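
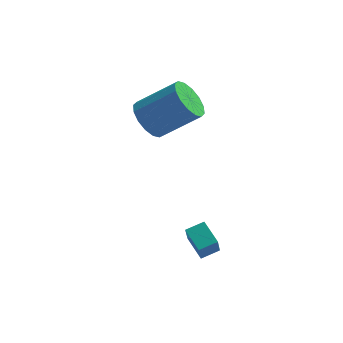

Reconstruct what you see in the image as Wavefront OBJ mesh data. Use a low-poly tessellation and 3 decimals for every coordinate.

v 0.841 -0.621 -1.663
v 0.822 -1.188 -0.617
v 1.526 -0.214 -1.431
v 1.507 -0.782 -0.385
v 1.473 -1.438 -2.095
v 1.454 -2.006 -1.049
v 2.158 -1.032 -1.863
v 2.139 -1.599 -0.817
v -1.319 3.406 2.167
v -0.707 3.322 1.393
v 0.951 3.55 2.679
v 0.339 3.634 3.453
v -0.805 3.823 1.431
v 0.852 4.051 2.717
v -1.041 4.213 1.666
v 0.617 4.441 2.952
v -1.351 4.387 2.035
v 0.306 4.615 3.321
v -1.652 4.297 2.439
v 0.005 4.525 3.725
v -1.865 3.969 2.771
v -0.207 4.197 4.057
v -1.931 3.49 2.941
v -0.273 3.718 4.227
v -1.832 2.989 2.903
v -0.175 3.217 4.189
v -1.597 2.599 2.668
v 0.061 2.827 3.954
v -1.286 2.425 2.299
v 0.371 2.653 3.585
v -0.985 2.515 1.895
v 0.672 2.743 3.181
v -0.773 2.843 1.563
v 0.885 3.071 2.849
f 2 4 1
f 5 2 1
f 1 4 3
f 3 5 1
f 2 8 4
f 6 2 5
f 6 8 2
f 4 8 3
f 7 5 3
f 3 8 7
f 7 6 5
f 8 6 7
f 10 9 13
f 10 13 11
f 11 13 14
f 11 14 12
f 13 9 15
f 13 15 14
f 14 15 16
f 14 16 12
f 15 9 17
f 15 17 16
f 16 17 18
f 16 18 12
f 17 9 19
f 17 19 18
f 18 19 20
f 18 20 12
f 19 9 21
f 19 21 20
f 20 21 22
f 20 22 12
f 21 9 23
f 21 23 22
f 22 23 24
f 22 24 12
f 23 9 25
f 23 25 24
f 24 25 26
f 24 26 12
f 25 9 27
f 25 27 26
f 26 27 28
f 26 28 12
f 27 9 29
f 27 29 28
f 28 29 30
f 28 30 12
f 29 9 31
f 29 31 30
f 30 31 32
f 30 32 12
f 31 9 33
f 31 33 32
f 32 33 34
f 32 34 12
f 33 9 10
f 33 10 34
f 34 10 11
f 34 11 12



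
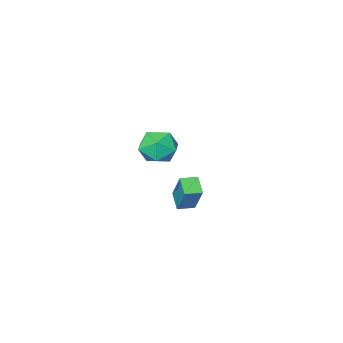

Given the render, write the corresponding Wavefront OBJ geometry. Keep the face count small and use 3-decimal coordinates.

v -2.205 1.336 -1.421
v -2.074 2.135 0.062
v -1.916 2.15 -1.885
v -1.786 2.949 -0.401
v -1.414 1.091 -1.359
v -1.284 1.89 0.125
v -1.126 1.905 -1.822
v -0.995 2.704 -0.339
v -4.778 -3.623 -1.775
v -4.071 -3.241 -2.533
v -3.409 -4.239 -0.807
v -2.702 -3.857 -1.565
v -3.273 -3.151 -0.937
v -4.119 -2.77 -1.535
v -3.361 -4.71 -1.805
v -4.207 -4.329 -2.403
v -3.195 -3.913 -2.551
v -3.141 -2.95 -2.015
v -4.339 -4.53 -1.325
v -4.285 -3.567 -0.789
f 2 4 1
f 5 2 1
f 1 4 3
f 3 5 1
f 2 8 4
f 6 2 5
f 6 8 2
f 4 8 3
f 7 5 3
f 3 8 7
f 7 6 5
f 8 6 7
f 9 20 14
f 9 14 10
f 9 10 16
f 9 16 19
f 9 19 20
f 10 14 18
f 14 20 13
f 20 19 11
f 19 16 15
f 16 10 17
f 12 18 13
f 12 13 11
f 12 11 15
f 12 15 17
f 12 17 18
f 13 18 14
f 11 13 20
f 15 11 19
f 17 15 16
f 18 17 10



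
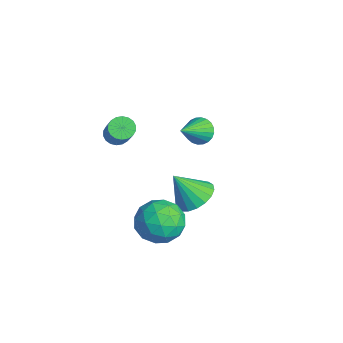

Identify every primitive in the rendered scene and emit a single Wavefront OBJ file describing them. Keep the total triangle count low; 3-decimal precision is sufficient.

v -3.506 4.384 -2.359
v -3.102 4.164 -2.977
v -2.554 3.156 -1.301
v -2.931 4.388 -2.872
v -2.848 4.61 -2.688
v -2.865 4.799 -2.455
v -2.979 4.924 -2.207
v -3.174 4.967 -1.982
v -3.419 4.921 -1.815
v -3.678 4.793 -1.73
v -3.91 4.603 -1.742
v -4.081 4.38 -1.847
v -4.164 4.157 -2.03
v -4.148 3.968 -2.264
v -4.033 3.843 -2.512
v -3.838 3.8 -2.737
v -3.593 3.846 -2.904
v -3.335 3.974 -2.988
v -3.466 0.401 -1.56
v -3.077 0.794 -1.881
v -1.684 0.673 -0.341
v -2.074 0.279 -0.02
v -3.234 0.973 -1.725
v -1.841 0.852 -0.185
v -3.436 1.04 -1.537
v -2.044 0.918 0.003
v -3.645 0.979 -1.353
v -2.252 0.858 0.187
v -3.819 0.804 -1.21
v -2.426 0.683 0.33
v -3.922 0.549 -1.136
v -2.529 0.428 0.404
v -3.936 0.265 -1.146
v -2.543 0.144 0.394
v -3.856 0.007 -1.239
v -2.463 -0.114 0.301
v -3.699 -0.172 -1.395
v -2.306 -0.293 0.145
v -3.496 -0.238 -1.583
v -2.104 -0.36 -0.043
v -3.288 -0.178 -1.767
v -1.895 -0.299 -0.227
v -3.114 -0.003 -1.91
v -1.721 -0.124 -0.37
v -3.011 0.252 -1.984
v -1.618 0.131 -0.444
v -2.997 0.536 -1.974
v -1.604 0.415 -0.434
v 2.183 1.496 -4.067
v 3.192 1.269 -3.42
v 1.168 0.251 -2.92
v 2.177 0.024 -2.273
v 1.643 1.119 -2.206
v 2.27 1.888 -2.915
v 2.09 -0.368 -3.425
v 2.717 0.401 -4.134
v 3.134 0.117 -3.023
v 2.858 1.036 -2.27
v 1.502 0.484 -4.07
v 1.226 1.403 -3.317
v 2.777 1.492 -3.844
v 1.583 0.028 -2.496
v 1.269 0.671 -2.457
v 1.862 0.538 -2.077
v 2.235 1.856 -3.547
v 2.828 1.722 -3.167
v 1.917 1.634 -2.454
v 1.532 -0.202 -3.173
v 2.125 -0.336 -2.793
v 2.498 0.982 -4.263
v 3.091 0.849 -3.883
v 2.443 -0.114 -3.886
v 3.336 0.681 -3.231
v 2.739 -0.05 -2.557
v 2.688 -0.281 -3.234
v 3.057 0.171 -3.65
v 3.173 1.222 -2.788
v 2.577 0.49 -2.114
v 2.263 1.133 -2.075
v 2.631 1.585 -2.491
v 3.14 0.544 -2.555
v 1.783 1.03 -4.226
v 1.187 0.298 -3.552
v 1.729 -0.065 -3.849
v 2.097 0.387 -4.265
v 1.621 1.57 -3.783
v 1.024 0.839 -3.109
v 1.303 1.349 -2.69
v 1.672 1.801 -3.106
v 1.22 0.976 -3.785
v 0.82 2.795 -3.128
v 1.551 3.335 -2.623
v 0.5 1.885 -1.692
v 1.168 3.586 -2.55
v 0.717 3.679 -2.591
v 0.286 3.598 -2.739
v -0.039 3.357 -2.964
v -0.194 3.005 -3.221
v -0.149 2.611 -3.46
v 0.089 2.254 -3.633
v 0.471 2.004 -3.707
v 0.923 1.91 -3.665
v 1.354 1.992 -3.518
v 1.679 2.232 -3.293
v 1.834 2.584 -3.036
v 1.788 2.978 -2.797
f 2 1 4
f 2 4 3
f 4 1 5
f 4 5 3
f 5 1 6
f 5 6 3
f 6 1 7
f 6 7 3
f 7 1 8
f 7 8 3
f 8 1 9
f 8 9 3
f 9 1 10
f 9 10 3
f 10 1 11
f 10 11 3
f 11 1 12
f 11 12 3
f 12 1 13
f 12 13 3
f 13 1 14
f 13 14 3
f 14 1 15
f 14 15 3
f 15 1 16
f 15 16 3
f 16 1 17
f 16 17 3
f 17 1 18
f 17 18 3
f 18 1 2
f 18 2 3
f 20 19 23
f 20 23 21
f 21 23 24
f 21 24 22
f 23 19 25
f 23 25 24
f 24 25 26
f 24 26 22
f 25 19 27
f 25 27 26
f 26 27 28
f 26 28 22
f 27 19 29
f 27 29 28
f 28 29 30
f 28 30 22
f 29 19 31
f 29 31 30
f 30 31 32
f 30 32 22
f 31 19 33
f 31 33 32
f 32 33 34
f 32 34 22
f 33 19 35
f 33 35 34
f 34 35 36
f 34 36 22
f 35 19 37
f 35 37 36
f 36 37 38
f 36 38 22
f 37 19 39
f 37 39 38
f 38 39 40
f 38 40 22
f 39 19 41
f 39 41 40
f 40 41 42
f 40 42 22
f 41 19 43
f 41 43 42
f 42 43 44
f 42 44 22
f 43 19 45
f 43 45 44
f 44 45 46
f 44 46 22
f 45 19 47
f 45 47 46
f 46 47 48
f 46 48 22
f 47 19 20
f 47 20 48
f 48 20 21
f 48 21 22
f 49 86 65
f 86 60 89
f 65 89 54
f 86 89 65
f 49 65 61
f 65 54 66
f 61 66 50
f 65 66 61
f 49 61 70
f 61 50 71
f 70 71 56
f 61 71 70
f 49 70 82
f 70 56 85
f 82 85 59
f 70 85 82
f 49 82 86
f 82 59 90
f 86 90 60
f 82 90 86
f 50 66 77
f 66 54 80
f 77 80 58
f 66 80 77
f 54 89 67
f 89 60 88
f 67 88 53
f 89 88 67
f 60 90 87
f 90 59 83
f 87 83 51
f 90 83 87
f 59 85 84
f 85 56 72
f 84 72 55
f 85 72 84
f 56 71 76
f 71 50 73
f 76 73 57
f 71 73 76
f 52 78 64
f 78 58 79
f 64 79 53
f 78 79 64
f 52 64 62
f 64 53 63
f 62 63 51
f 64 63 62
f 52 62 69
f 62 51 68
f 69 68 55
f 62 68 69
f 52 69 74
f 69 55 75
f 74 75 57
f 69 75 74
f 52 74 78
f 74 57 81
f 78 81 58
f 74 81 78
f 53 79 67
f 79 58 80
f 67 80 54
f 79 80 67
f 51 63 87
f 63 53 88
f 87 88 60
f 63 88 87
f 55 68 84
f 68 51 83
f 84 83 59
f 68 83 84
f 57 75 76
f 75 55 72
f 76 72 56
f 75 72 76
f 58 81 77
f 81 57 73
f 77 73 50
f 81 73 77
f 92 91 94
f 92 94 93
f 94 91 95
f 94 95 93
f 95 91 96
f 95 96 93
f 96 91 97
f 96 97 93
f 97 91 98
f 97 98 93
f 98 91 99
f 98 99 93
f 99 91 100
f 99 100 93
f 100 91 101
f 100 101 93
f 101 91 102
f 101 102 93
f 102 91 103
f 102 103 93
f 103 91 104
f 103 104 93
f 104 91 105
f 104 105 93
f 105 91 106
f 105 106 93
f 106 91 92
f 106 92 93



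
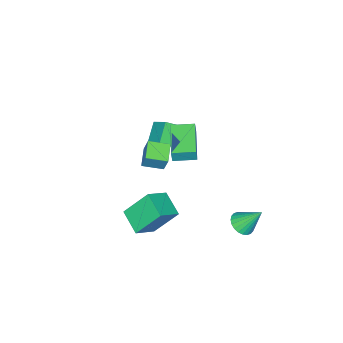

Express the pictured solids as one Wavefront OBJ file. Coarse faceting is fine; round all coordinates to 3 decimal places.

v -1.358 3.04 -3.028
v -0.918 2.631 -2.614
v -1.722 3.96 -1.732
v -0.737 2.832 -2.706
v -0.651 3.064 -2.846
v -0.673 3.293 -3.015
v -0.799 3.483 -3.185
v -1.01 3.606 -3.331
v -1.274 3.643 -3.432
v -1.551 3.588 -3.471
v -1.798 3.45 -3.442
v -1.979 3.249 -3.35
v -2.065 3.017 -3.21
v -2.043 2.788 -3.041
v -1.917 2.598 -2.871
v -1.706 2.475 -2.725
v -1.442 2.438 -2.624
v -1.165 2.493 -2.585
v 2.098 -0.449 3.779
v 2.277 -0.024 4.821
v 1.446 0.405 3.542
v 1.625 0.83 4.585
v 2.935 0.09 3.415
v 3.114 0.515 4.458
v 2.283 0.944 3.179
v 2.462 1.369 4.221
v -2.907 -1.183 0.827
v -2.758 -1.146 1.612
v -1.37 0.111 0.473
v -1.221 0.148 1.258
v -2.119 -2.148 0.722
v -1.97 -2.111 1.507
v -0.582 -0.854 0.368
v -0.433 -0.817 1.153
v -2.99 -3.497 -1.968
v -3.955 -3.885 -1.172
v -2.712 -2.465 -1.127
v -3.677 -2.853 -0.331
v -2.423 -4.007 -1.529
v -3.388 -4.395 -0.733
v -2.145 -2.975 -0.688
v -3.11 -3.363 0.108
v 1.344 0.317 0.037
v 2.502 0.12 0.742
v 1.87 1.54 -0.485
v 3.028 1.344 0.22
v 2.092 -0.644 -1.46
v 3.25 -0.84 -0.755
v 2.618 0.58 -1.982
v 3.776 0.383 -1.277
f 2 1 4
f 2 4 3
f 4 1 5
f 4 5 3
f 5 1 6
f 5 6 3
f 6 1 7
f 6 7 3
f 7 1 8
f 7 8 3
f 8 1 9
f 8 9 3
f 9 1 10
f 9 10 3
f 10 1 11
f 10 11 3
f 11 1 12
f 11 12 3
f 12 1 13
f 12 13 3
f 13 1 14
f 13 14 3
f 14 1 15
f 14 15 3
f 15 1 16
f 15 16 3
f 16 1 17
f 16 17 3
f 17 1 18
f 17 18 3
f 18 1 2
f 18 2 3
f 20 22 19
f 23 20 19
f 19 22 21
f 21 23 19
f 20 26 22
f 24 20 23
f 24 26 20
f 22 26 21
f 25 23 21
f 21 26 25
f 25 24 23
f 26 24 25
f 28 30 27
f 31 28 27
f 27 30 29
f 29 31 27
f 28 34 30
f 32 28 31
f 32 34 28
f 30 34 29
f 33 31 29
f 29 34 33
f 33 32 31
f 34 32 33
f 36 38 35
f 39 36 35
f 35 38 37
f 37 39 35
f 36 42 38
f 40 36 39
f 40 42 36
f 38 42 37
f 41 39 37
f 37 42 41
f 41 40 39
f 42 40 41
f 44 46 43
f 47 44 43
f 43 46 45
f 45 47 43
f 44 50 46
f 48 44 47
f 48 50 44
f 46 50 45
f 49 47 45
f 45 50 49
f 49 48 47
f 50 48 49



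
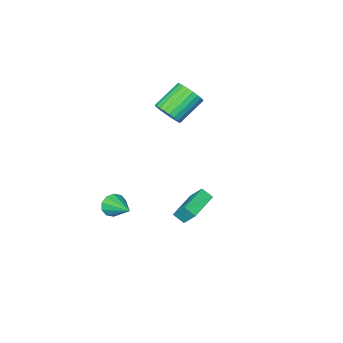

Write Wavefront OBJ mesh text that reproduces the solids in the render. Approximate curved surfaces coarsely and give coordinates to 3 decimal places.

v -2.289 -0.562 2.713
v -1.793 -0.151 3.438
v -3.495 -0.207 4.633
v -3.991 -0.618 3.907
v -1.929 0.154 3.259
v -3.631 0.098 4.454
v -2.119 0.35 2.998
v -3.821 0.293 4.192
v -2.336 0.407 2.692
v -4.037 0.351 3.887
v -2.545 0.316 2.39
v -4.246 0.26 3.585
v -2.715 0.092 2.137
v -4.417 0.036 3.332
v -2.82 -0.231 1.971
v -4.522 -0.288 3.166
v -2.845 -0.605 1.919
v -4.547 -0.662 3.114
v -2.785 -0.973 1.987
v -4.487 -1.029 3.182
v -2.649 -1.278 2.166
v -4.351 -1.334 3.361
v -2.459 -1.473 2.428
v -4.161 -1.53 3.622
v -2.243 -1.531 2.733
v -3.944 -1.587 3.928
v -2.034 -1.44 3.035
v -3.735 -1.496 4.23
v -1.863 -1.216 3.288
v -3.565 -1.272 4.483
v -1.758 -0.892 3.454
v -3.46 -0.949 4.649
v -1.733 -0.518 3.506
v -3.435 -0.575 4.701
v -1.801 3.41 -2.541
v -1.977 4.262 -1.457
v -0.005 4.182 -2.857
v -0.181 5.034 -1.773
v -1.459 2.826 -2.027
v -1.635 3.678 -0.943
v 0.337 3.598 -2.343
v 0.161 4.45 -1.259
v 1.235 -1.052 -4.133
v 1.535 -1.366 -3.426
v 1.385 0.812 -3.367
v 1.931 -1.27 -3.737
v 2.062 -1.091 -4.199
v 1.877 -0.896 -4.636
v 1.446 -0.761 -4.881
v 0.936 -0.737 -4.84
v 0.539 -0.833 -4.529
v 0.409 -1.013 -4.066
v 0.594 -1.207 -3.629
v 1.024 -1.342 -3.385
f 2 1 5
f 2 5 3
f 3 5 6
f 3 6 4
f 5 1 7
f 5 7 6
f 6 7 8
f 6 8 4
f 7 1 9
f 7 9 8
f 8 9 10
f 8 10 4
f 9 1 11
f 9 11 10
f 10 11 12
f 10 12 4
f 11 1 13
f 11 13 12
f 12 13 14
f 12 14 4
f 13 1 15
f 13 15 14
f 14 15 16
f 14 16 4
f 15 1 17
f 15 17 16
f 16 17 18
f 16 18 4
f 17 1 19
f 17 19 18
f 18 19 20
f 18 20 4
f 19 1 21
f 19 21 20
f 20 21 22
f 20 22 4
f 21 1 23
f 21 23 22
f 22 23 24
f 22 24 4
f 23 1 25
f 23 25 24
f 24 25 26
f 24 26 4
f 25 1 27
f 25 27 26
f 26 27 28
f 26 28 4
f 27 1 29
f 27 29 28
f 28 29 30
f 28 30 4
f 29 1 31
f 29 31 30
f 30 31 32
f 30 32 4
f 31 1 33
f 31 33 32
f 32 33 34
f 32 34 4
f 33 1 2
f 33 2 34
f 34 2 3
f 34 3 4
f 36 38 35
f 39 36 35
f 35 38 37
f 37 39 35
f 36 42 38
f 40 36 39
f 40 42 36
f 38 42 37
f 41 39 37
f 37 42 41
f 41 40 39
f 42 40 41
f 44 43 46
f 44 46 45
f 46 43 47
f 46 47 45
f 47 43 48
f 47 48 45
f 48 43 49
f 48 49 45
f 49 43 50
f 49 50 45
f 50 43 51
f 50 51 45
f 51 43 52
f 51 52 45
f 52 43 53
f 52 53 45
f 53 43 54
f 53 54 45
f 54 43 44
f 54 44 45



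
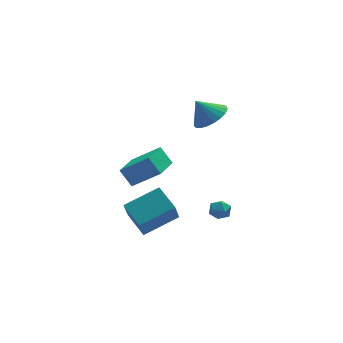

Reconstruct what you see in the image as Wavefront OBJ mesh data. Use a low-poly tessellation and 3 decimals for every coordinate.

v 0.703 -1.249 3.087
v 1.489 -1.561 3.692
v 0.017 -0.871 4.173
v 1.594 -1.149 3.614
v 1.544 -0.753 3.446
v 1.349 -0.444 3.215
v 1.043 -0.274 2.962
v 0.677 -0.272 2.731
v 0.316 -0.439 2.561
v 0.022 -0.747 2.482
v -0.154 -1.141 2.507
v -0.182 -1.553 2.633
v -0.057 -1.914 2.837
v 0.2 -2.159 3.085
v 0.543 -2.247 3.332
v 0.914 -2.162 3.537
v 1.249 -1.92 3.664
v 0.27 -3.294 -2.46
v 0.83 -3.605 -2.493
v -0.13 -4.075 -1.907
v 0.43 -4.386 -1.94
v 0.38 -3.85 -1.591
v 0.628 -3.367 -1.933
v 0.072 -4.313 -2.467
v 0.32 -3.83 -2.809
v 0.708 -4.234 -2.497
v 0.898 -3.948 -1.956
v -0.198 -3.732 -2.444
v -0.008 -3.446 -1.903
v -3.721 -3.209 -2.899
v -1.737 -2.956 -2.167
v -4.125 -1.796 -2.293
v -2.141 -1.543 -1.562
v -3.279 -2.457 -4.358
v -1.295 -2.204 -3.627
v -3.683 -1.044 -3.753
v -1.699 -0.791 -3.021
v -2.076 -1.603 -0.453
v -2.526 -0.984 0.433
v -3.427 -0.943 -1.598
v -3.877 -0.325 -0.712
v -0.983 -0.155 -0.908
v -1.433 0.463 -0.022
v -2.334 0.504 -2.053
v -2.784 1.123 -1.167
f 2 1 4
f 2 4 3
f 4 1 5
f 4 5 3
f 5 1 6
f 5 6 3
f 6 1 7
f 6 7 3
f 7 1 8
f 7 8 3
f 8 1 9
f 8 9 3
f 9 1 10
f 9 10 3
f 10 1 11
f 10 11 3
f 11 1 12
f 11 12 3
f 12 1 13
f 12 13 3
f 13 1 14
f 13 14 3
f 14 1 15
f 14 15 3
f 15 1 16
f 15 16 3
f 16 1 17
f 16 17 3
f 17 1 2
f 17 2 3
f 18 29 23
f 18 23 19
f 18 19 25
f 18 25 28
f 18 28 29
f 19 23 27
f 23 29 22
f 29 28 20
f 28 25 24
f 25 19 26
f 21 27 22
f 21 22 20
f 21 20 24
f 21 24 26
f 21 26 27
f 22 27 23
f 20 22 29
f 24 20 28
f 26 24 25
f 27 26 19
f 31 33 30
f 34 31 30
f 30 33 32
f 32 34 30
f 31 37 33
f 35 31 34
f 35 37 31
f 33 37 32
f 36 34 32
f 32 37 36
f 36 35 34
f 37 35 36
f 39 41 38
f 42 39 38
f 38 41 40
f 40 42 38
f 39 45 41
f 43 39 42
f 43 45 39
f 41 45 40
f 44 42 40
f 40 45 44
f 44 43 42
f 45 43 44



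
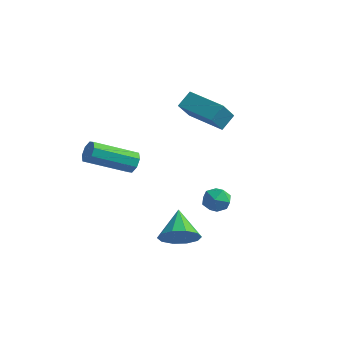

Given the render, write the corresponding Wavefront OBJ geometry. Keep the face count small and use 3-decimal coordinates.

v 1.761 -3.493 -0.645
v 2.555 -3.323 -0.172
v 0.999 -2.467 0.265
v 2.528 -2.95 -0.616
v 2.208 -2.784 -1.071
v 1.717 -2.889 -1.364
v 1.243 -3.225 -1.382
v 0.967 -3.663 -1.119
v 0.995 -4.037 -0.674
v 1.315 -4.203 -0.219
v 1.806 -4.098 0.074
v 2.28 -3.762 0.092
v -1.192 -2.687 2.552
v -0.777 -2.795 2.957
v -2.073 -4.261 3.894
v -2.488 -4.153 3.488
v -1.059 -2.465 3.082
v -2.355 -3.932 4.019
v -1.419 -2.266 2.897
v -2.715 -3.732 3.833
v -1.646 -2.312 2.509
v -2.942 -3.779 3.446
v -1.607 -2.579 2.146
v -2.903 -4.045 3.083
v -1.325 -2.908 2.021
v -2.621 -4.375 2.958
v -0.965 -3.108 2.207
v -2.261 -4.574 3.143
v -0.738 -3.061 2.594
v -2.034 -4.528 3.531
v -1.52 1.971 3.253
v -1.484 1.045 4.29
v -1.373 2.681 3.882
v -1.337 1.756 4.919
v 0.377 1.784 3.021
v 0.413 0.859 4.058
v 0.524 2.495 3.65
v 0.56 1.569 4.687
v 0.995 0.593 -0.692
v 1.58 0.678 -0.237
v 0.94 -0.578 -0.403
v 1.525 -0.493 0.052
v 0.869 -0.182 0.226
v 0.903 0.542 0.047
v 1.617 -0.442 -0.687
v 1.651 0.282 -0.866
v 1.965 0.038 -0.234
v 1.503 0.199 0.33
v 1.017 -0.099 -0.97
v 0.555 0.062 -0.406
f 2 1 4
f 2 4 3
f 4 1 5
f 4 5 3
f 5 1 6
f 5 6 3
f 6 1 7
f 6 7 3
f 7 1 8
f 7 8 3
f 8 1 9
f 8 9 3
f 9 1 10
f 9 10 3
f 10 1 11
f 10 11 3
f 11 1 12
f 11 12 3
f 12 1 2
f 12 2 3
f 14 13 17
f 14 17 15
f 15 17 18
f 15 18 16
f 17 13 19
f 17 19 18
f 18 19 20
f 18 20 16
f 19 13 21
f 19 21 20
f 20 21 22
f 20 22 16
f 21 13 23
f 21 23 22
f 22 23 24
f 22 24 16
f 23 13 25
f 23 25 24
f 24 25 26
f 24 26 16
f 25 13 27
f 25 27 26
f 26 27 28
f 26 28 16
f 27 13 29
f 27 29 28
f 28 29 30
f 28 30 16
f 29 13 14
f 29 14 30
f 30 14 15
f 30 15 16
f 32 34 31
f 35 32 31
f 31 34 33
f 33 35 31
f 32 38 34
f 36 32 35
f 36 38 32
f 34 38 33
f 37 35 33
f 33 38 37
f 37 36 35
f 38 36 37
f 39 50 44
f 39 44 40
f 39 40 46
f 39 46 49
f 39 49 50
f 40 44 48
f 44 50 43
f 50 49 41
f 49 46 45
f 46 40 47
f 42 48 43
f 42 43 41
f 42 41 45
f 42 45 47
f 42 47 48
f 43 48 44
f 41 43 50
f 45 41 49
f 47 45 46
f 48 47 40



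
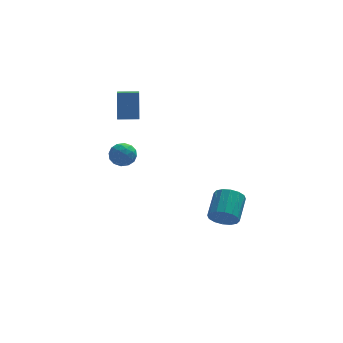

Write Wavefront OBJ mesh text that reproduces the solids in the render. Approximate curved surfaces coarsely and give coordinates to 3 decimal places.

v -2.363 2 2.833
v -2.269 2.775 4.675
v -2.262 2.86 2.467
v -2.168 3.635 4.308
v -1.052 1.845 2.832
v -0.958 2.62 4.673
v -0.951 2.705 2.465
v -0.857 3.48 4.307
v -2.891 -2.742 3.525
v -2.607 -2.26 2.855
v -2.593 -3.92 2.805
v -2.309 -3.438 2.135
v -1.857 -3.457 2.881
v -2.041 -2.729 3.327
v -3.159 -3.451 2.333
v -3.343 -2.723 2.779
v -2.772 -2.698 2.119
v -1.968 -2.702 2.457
v -3.232 -3.478 3.203
v -2.428 -3.482 3.541
v -2.775 -2.398 3.254
v -2.425 -3.782 2.406
v -2.159 -3.793 2.845
v -1.992 -3.51 2.451
v -2.443 -2.674 3.531
v -2.275 -2.39 3.137
v -1.835 -3.094 3.152
v -2.925 -3.79 2.523
v -2.757 -3.506 2.129
v -3.208 -2.67 3.209
v -3.041 -2.387 2.815
v -3.365 -3.086 2.508
v -2.705 -2.372 2.427
v -2.53 -3.064 2.003
v -3.03 -3.072 2.12
v -3.138 -2.644 2.382
v -2.232 -2.374 2.626
v -2.058 -3.066 2.202
v -1.792 -3.078 2.641
v -1.9 -2.65 2.903
v -2.33 -2.632 2.193
v -3.142 -3.114 3.458
v -2.968 -3.806 3.034
v -3.3 -3.53 2.757
v -3.408 -3.102 3.019
v -2.67 -3.116 3.657
v -2.495 -3.808 3.233
v -2.062 -3.536 3.278
v -2.17 -3.108 3.54
v -2.87 -3.548 3.467
v 3.619 -1.162 -4.459
v 4.439 -1.173 -5.014
v 5.081 0.412 -4.096
v 4.261 0.422 -3.541
v 4.105 -0.886 -5.276
v 4.747 0.699 -4.358
v 3.641 -0.673 -5.319
v 4.283 0.912 -4.402
v 3.171 -0.591 -5.132
v 3.813 0.993 -4.214
v 2.821 -0.662 -4.764
v 3.463 0.922 -3.847
v 2.685 -0.867 -4.315
v 3.327 0.717 -3.397
v 2.799 -1.152 -3.904
v 3.441 0.433 -2.986
v 3.133 -1.439 -3.642
v 3.775 0.146 -2.724
v 3.597 -1.652 -3.598
v 4.239 -0.067 -2.681
v 4.067 -1.733 -3.786
v 4.709 -0.149 -2.868
v 4.417 -1.662 -4.153
v 5.059 -0.078 -3.236
v 4.553 -1.457 -4.603
v 5.195 0.127 -3.685
f 2 4 1
f 5 2 1
f 1 4 3
f 3 5 1
f 2 8 4
f 6 2 5
f 6 8 2
f 4 8 3
f 7 5 3
f 3 8 7
f 7 6 5
f 8 6 7
f 9 46 25
f 46 20 49
f 25 49 14
f 46 49 25
f 9 25 21
f 25 14 26
f 21 26 10
f 25 26 21
f 9 21 30
f 21 10 31
f 30 31 16
f 21 31 30
f 9 30 42
f 30 16 45
f 42 45 19
f 30 45 42
f 9 42 46
f 42 19 50
f 46 50 20
f 42 50 46
f 10 26 37
f 26 14 40
f 37 40 18
f 26 40 37
f 14 49 27
f 49 20 48
f 27 48 13
f 49 48 27
f 20 50 47
f 50 19 43
f 47 43 11
f 50 43 47
f 19 45 44
f 45 16 32
f 44 32 15
f 45 32 44
f 16 31 36
f 31 10 33
f 36 33 17
f 31 33 36
f 12 38 24
f 38 18 39
f 24 39 13
f 38 39 24
f 12 24 22
f 24 13 23
f 22 23 11
f 24 23 22
f 12 22 29
f 22 11 28
f 29 28 15
f 22 28 29
f 12 29 34
f 29 15 35
f 34 35 17
f 29 35 34
f 12 34 38
f 34 17 41
f 38 41 18
f 34 41 38
f 13 39 27
f 39 18 40
f 27 40 14
f 39 40 27
f 11 23 47
f 23 13 48
f 47 48 20
f 23 48 47
f 15 28 44
f 28 11 43
f 44 43 19
f 28 43 44
f 17 35 36
f 35 15 32
f 36 32 16
f 35 32 36
f 18 41 37
f 41 17 33
f 37 33 10
f 41 33 37
f 52 51 55
f 52 55 53
f 53 55 56
f 53 56 54
f 55 51 57
f 55 57 56
f 56 57 58
f 56 58 54
f 57 51 59
f 57 59 58
f 58 59 60
f 58 60 54
f 59 51 61
f 59 61 60
f 60 61 62
f 60 62 54
f 61 51 63
f 61 63 62
f 62 63 64
f 62 64 54
f 63 51 65
f 63 65 64
f 64 65 66
f 64 66 54
f 65 51 67
f 65 67 66
f 66 67 68
f 66 68 54
f 67 51 69
f 67 69 68
f 68 69 70
f 68 70 54
f 69 51 71
f 69 71 70
f 70 71 72
f 70 72 54
f 71 51 73
f 71 73 72
f 72 73 74
f 72 74 54
f 73 51 75
f 73 75 74
f 74 75 76
f 74 76 54
f 75 51 52
f 75 52 76
f 76 52 53
f 76 53 54



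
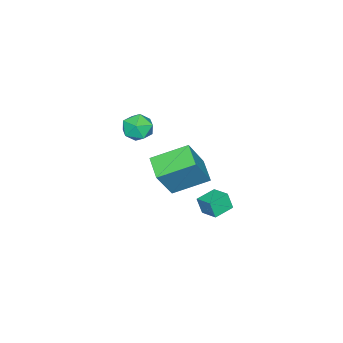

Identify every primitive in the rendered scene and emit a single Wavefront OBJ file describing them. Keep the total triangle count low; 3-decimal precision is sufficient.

v -4.301 -1.983 -2.217
v -4.277 -2.232 -1.447
v -3.994 -1.185 -1.968
v -3.971 -1.434 -1.198
v -3.409 -2.286 -2.342
v -3.386 -2.535 -1.572
v -3.103 -1.488 -2.093
v -3.079 -1.737 -1.323
v -2.063 -3.211 0.594
v -2.972 -1.991 1.259
v -1.341 -2.462 0.207
v -2.25 -1.242 0.872
v -1.11 -3.338 2.128
v -2.019 -2.118 2.793
v -0.388 -2.589 1.741
v -1.297 -1.369 2.406
v -1.916 -3.804 3.764
v -1.556 -3.478 3.225
v -0.964 -4.442 4.015
v -0.604 -4.116 3.476
v -0.785 -3.741 4.07
v -1.374 -3.347 3.915
v -1.146 -4.573 3.325
v -1.735 -4.179 3.17
v -1.08 -3.953 2.954
v -0.857 -3.439 3.414
v -1.663 -4.481 3.826
v -1.44 -3.967 4.286
f 2 4 1
f 5 2 1
f 1 4 3
f 3 5 1
f 2 8 4
f 6 2 5
f 6 8 2
f 4 8 3
f 7 5 3
f 3 8 7
f 7 6 5
f 8 6 7
f 10 12 9
f 13 10 9
f 9 12 11
f 11 13 9
f 10 16 12
f 14 10 13
f 14 16 10
f 12 16 11
f 15 13 11
f 11 16 15
f 15 14 13
f 16 14 15
f 17 28 22
f 17 22 18
f 17 18 24
f 17 24 27
f 17 27 28
f 18 22 26
f 22 28 21
f 28 27 19
f 27 24 23
f 24 18 25
f 20 26 21
f 20 21 19
f 20 19 23
f 20 23 25
f 20 25 26
f 21 26 22
f 19 21 28
f 23 19 27
f 25 23 24
f 26 25 18



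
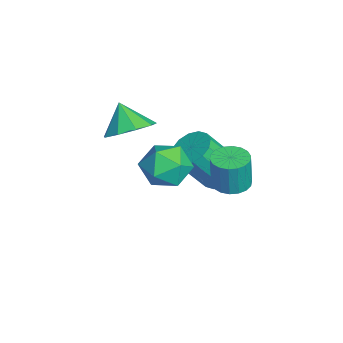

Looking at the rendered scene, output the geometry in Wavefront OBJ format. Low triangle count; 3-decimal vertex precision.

v -1.183 0.294 -2.384
v -0.688 0.948 -2.015
v -0.382 -0.259 -0.286
v -0.877 -0.914 -0.656
v -1.124 1.035 -1.877
v -0.818 -0.172 -0.149
v -1.576 0.923 -1.875
v -1.271 -0.284 -0.147
v -1.923 0.642 -2.009
v -1.617 -0.565 -0.281
v -2.072 0.268 -2.244
v -1.766 -0.939 -0.516
v -1.982 -0.099 -2.517
v -1.676 -1.306 -0.789
v -1.678 -0.361 -2.754
v -1.372 -1.568 -1.025
v -1.242 -0.448 -2.891
v -0.936 -1.655 -1.163
v -0.789 -0.336 -2.893
v -0.484 -1.543 -1.165
v -0.443 -0.055 -2.759
v -0.137 -1.262 -1.031
v -0.294 0.319 -2.524
v 0.012 -0.888 -0.796
v -0.384 0.686 -2.251
v -0.078 -0.521 -0.523
v -0.131 -3.194 1.008
v 0.668 -2.973 1.636
v -0.849 -3.566 2.052
v 0.255 -2.399 1.557
v -0.339 -2.197 1.221
v -0.835 -2.461 0.786
v -1.003 -3.068 0.454
v -0.762 -3.734 0.382
v -0.227 -4.147 0.603
v 0.353 -4.114 1.013
v 0.707 -3.65 1.421
v 3.223 0.285 0.618
v 3.801 -0.14 0.552
v 3.914 -0.211 1.996
v 3.337 0.215 2.062
v 3.929 0.154 0.556
v 4.042 0.083 2
v 3.917 0.474 0.573
v 4.03 0.403 2.017
v 3.768 0.756 0.598
v 3.881 0.685 2.042
v 3.511 0.945 0.628
v 3.624 0.875 2.072
v 3.197 1.004 0.655
v 3.31 0.933 2.099
v 2.888 0.92 0.676
v 3.002 0.849 2.119
v 2.646 0.711 0.684
v 2.759 0.64 2.128
v 2.518 0.417 0.68
v 2.631 0.346 2.124
v 2.53 0.097 0.663
v 2.643 0.026 2.107
v 2.679 -0.185 0.638
v 2.792 -0.256 2.082
v 2.936 -0.375 0.608
v 3.049 -0.445 2.052
v 3.25 -0.433 0.581
v 3.363 -0.504 2.025
v 3.558 -0.349 0.561
v 3.672 -0.42 2.004
v 2.168 -1.565 1.374
v 2.712 -1.488 2.258
v 3.368 -2.552 0.722
v 3.912 -2.475 1.606
v 3.016 -3.005 1.59
v 2.274 -2.395 1.993
v 3.806 -1.645 0.987
v 3.064 -1.035 1.39
v 3.724 -1.538 2.019
v 3.236 -2.378 2.392
v 2.844 -1.662 0.588
v 2.356 -2.502 0.961
f 2 1 5
f 2 5 3
f 3 5 6
f 3 6 4
f 5 1 7
f 5 7 6
f 6 7 8
f 6 8 4
f 7 1 9
f 7 9 8
f 8 9 10
f 8 10 4
f 9 1 11
f 9 11 10
f 10 11 12
f 10 12 4
f 11 1 13
f 11 13 12
f 12 13 14
f 12 14 4
f 13 1 15
f 13 15 14
f 14 15 16
f 14 16 4
f 15 1 17
f 15 17 16
f 16 17 18
f 16 18 4
f 17 1 19
f 17 19 18
f 18 19 20
f 18 20 4
f 19 1 21
f 19 21 20
f 20 21 22
f 20 22 4
f 21 1 23
f 21 23 22
f 22 23 24
f 22 24 4
f 23 1 25
f 23 25 24
f 24 25 26
f 24 26 4
f 25 1 2
f 25 2 26
f 26 2 3
f 26 3 4
f 28 27 30
f 28 30 29
f 30 27 31
f 30 31 29
f 31 27 32
f 31 32 29
f 32 27 33
f 32 33 29
f 33 27 34
f 33 34 29
f 34 27 35
f 34 35 29
f 35 27 36
f 35 36 29
f 36 27 37
f 36 37 29
f 37 27 28
f 37 28 29
f 39 38 42
f 39 42 40
f 40 42 43
f 40 43 41
f 42 38 44
f 42 44 43
f 43 44 45
f 43 45 41
f 44 38 46
f 44 46 45
f 45 46 47
f 45 47 41
f 46 38 48
f 46 48 47
f 47 48 49
f 47 49 41
f 48 38 50
f 48 50 49
f 49 50 51
f 49 51 41
f 50 38 52
f 50 52 51
f 51 52 53
f 51 53 41
f 52 38 54
f 52 54 53
f 53 54 55
f 53 55 41
f 54 38 56
f 54 56 55
f 55 56 57
f 55 57 41
f 56 38 58
f 56 58 57
f 57 58 59
f 57 59 41
f 58 38 60
f 58 60 59
f 59 60 61
f 59 61 41
f 60 38 62
f 60 62 61
f 61 62 63
f 61 63 41
f 62 38 64
f 62 64 63
f 63 64 65
f 63 65 41
f 64 38 66
f 64 66 65
f 65 66 67
f 65 67 41
f 66 38 39
f 66 39 67
f 67 39 40
f 67 40 41
f 68 79 73
f 68 73 69
f 68 69 75
f 68 75 78
f 68 78 79
f 69 73 77
f 73 79 72
f 79 78 70
f 78 75 74
f 75 69 76
f 71 77 72
f 71 72 70
f 71 70 74
f 71 74 76
f 71 76 77
f 72 77 73
f 70 72 79
f 74 70 78
f 76 74 75
f 77 76 69



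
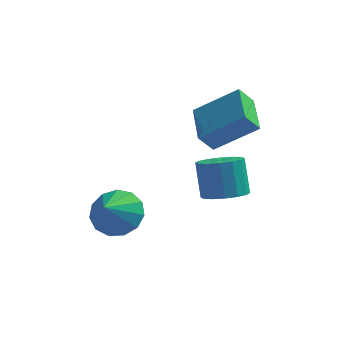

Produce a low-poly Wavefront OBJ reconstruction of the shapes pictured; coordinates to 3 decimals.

v 0.566 -0.57 -1.142
v 1.086 -1.112 -0.79
v 0.774 -0.553 0.534
v 0.254 -0.01 0.182
v 1.328 -0.768 -0.878
v 1.015 -0.209 0.445
v 1.365 -0.371 -1.037
v 1.053 0.188 0.286
v 1.189 -0.027 -1.224
v 0.877 0.532 0.099
v 0.845 0.172 -1.389
v 0.533 0.731 -0.066
v 0.427 0.172 -1.488
v 0.115 0.731 -0.165
v 0.046 -0.027 -1.494
v -0.266 0.532 -0.17
v -0.195 -0.371 -1.405
v -0.508 0.188 -0.082
v -0.233 -0.768 -1.246
v -0.545 -0.209 0.077
v -0.057 -1.112 -1.059
v -0.369 -0.553 0.264
v 0.287 -1.311 -0.894
v -0.025 -0.752 0.429
v 0.705 -1.311 -0.795
v 0.393 -0.752 0.528
v -0.842 1.562 0.167
v 0.742 1.801 1.314
v -1.375 3.157 0.571
v 0.209 3.397 1.717
v -0.369 1.903 -0.557
v 1.215 2.143 0.589
v -0.902 3.499 -0.154
v 0.682 3.738 0.993
v -3.465 0.4 -3.326
v -2.607 -0.054 -3.638
v -3.655 -0.6 -2.394
v -2.455 0.309 -3.219
v -2.624 0.7 -2.833
v -3.06 0.996 -2.604
v -3.625 1.103 -2.605
v -4.139 0.986 -2.834
v -4.439 0.684 -3.219
v -4.43 0.291 -3.639
v -4.115 -0.067 -3.959
v -3.593 -0.277 -4.078
v -3.031 -0.272 -3.959
f 2 1 5
f 2 5 3
f 3 5 6
f 3 6 4
f 5 1 7
f 5 7 6
f 6 7 8
f 6 8 4
f 7 1 9
f 7 9 8
f 8 9 10
f 8 10 4
f 9 1 11
f 9 11 10
f 10 11 12
f 10 12 4
f 11 1 13
f 11 13 12
f 12 13 14
f 12 14 4
f 13 1 15
f 13 15 14
f 14 15 16
f 14 16 4
f 15 1 17
f 15 17 16
f 16 17 18
f 16 18 4
f 17 1 19
f 17 19 18
f 18 19 20
f 18 20 4
f 19 1 21
f 19 21 20
f 20 21 22
f 20 22 4
f 21 1 23
f 21 23 22
f 22 23 24
f 22 24 4
f 23 1 25
f 23 25 24
f 24 25 26
f 24 26 4
f 25 1 2
f 25 2 26
f 26 2 3
f 26 3 4
f 28 30 27
f 31 28 27
f 27 30 29
f 29 31 27
f 28 34 30
f 32 28 31
f 32 34 28
f 30 34 29
f 33 31 29
f 29 34 33
f 33 32 31
f 34 32 33
f 36 35 38
f 36 38 37
f 38 35 39
f 38 39 37
f 39 35 40
f 39 40 37
f 40 35 41
f 40 41 37
f 41 35 42
f 41 42 37
f 42 35 43
f 42 43 37
f 43 35 44
f 43 44 37
f 44 35 45
f 44 45 37
f 45 35 46
f 45 46 37
f 46 35 47
f 46 47 37
f 47 35 36
f 47 36 37



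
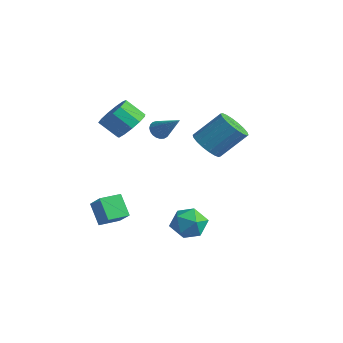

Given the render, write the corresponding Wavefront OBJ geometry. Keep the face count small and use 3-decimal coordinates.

v 2.108 0.286 -1.653
v 3.056 0.151 -1.629
v 1.904 -1.211 -1.991
v 2.852 -1.346 -1.967
v 2.375 -1.157 -1.159
v 2.501 -0.232 -0.95
v 2.459 -0.828 -2.67
v 2.585 0.097 -2.461
v 3.272 -0.537 -2.257
v 3.22 -0.74 -1.324
v 1.74 -0.32 -2.296
v 1.688 -0.523 -1.363
v -3.197 -1.722 -2.64
v -2.271 -1.878 -1.785
v -2.983 -0.623 -2.671
v -2.056 -0.779 -1.817
v -2.324 -1.921 -3.623
v -1.397 -2.077 -2.769
v -2.109 -0.822 -3.655
v -1.183 -0.978 -2.8
v 0.718 2.105 1.555
v 1.555 1.837 1.359
v 2.219 2.967 2.65
v 1.382 3.235 2.845
v 1.501 2.148 1.113
v 2.165 3.279 2.404
v 1.293 2.451 0.955
v 1.957 3.582 2.246
v 0.97 2.686 0.916
v 1.634 3.817 2.206
v 0.598 2.805 1.003
v 1.262 3.936 2.293
v 0.249 2.786 1.199
v 0.913 3.917 2.49
v -0.006 2.631 1.466
v 0.658 3.762 2.756
v -0.119 2.373 1.75
v 0.545 3.503 3.041
v -0.065 2.061 1.996
v 0.599 3.192 3.287
v 0.143 1.758 2.154
v 0.807 2.889 3.445
v 0.466 1.523 2.194
v 1.13 2.654 3.484
v 0.838 1.404 2.107
v 1.502 2.535 3.397
v 1.187 1.423 1.91
v 1.851 2.554 3.201
v 1.442 1.578 1.644
v 2.106 2.709 2.934
v -3.026 2.432 0.979
v -2.676 2.186 0.601
v -1.694 2.568 2.121
v -2.654 2.416 0.547
v -2.695 2.648 0.568
v -2.794 2.843 0.659
v -2.933 2.967 0.806
v -3.088 2.998 0.983
v -3.232 2.932 1.159
v -3.34 2.779 1.304
v -3.394 2.566 1.392
v -3.385 2.329 1.409
v -3.313 2.111 1.352
v -3.192 1.948 1.23
v -3.042 1.869 1.064
v -2.889 1.887 0.884
v -2.76 1.999 0.72
v -1.923 -0.192 2.593
v -1.229 -0.726 2.907
v -2.004 -1.242 3.741
v -2.697 -0.708 3.427
v -1.216 -0.286 3.191
v -1.991 -0.802 4.025
v -1.428 0.184 3.285
v -2.203 -0.332 4.119
v -1.797 0.535 3.16
v -2.572 0.018 3.994
v -2.206 0.655 2.854
v -2.98 0.138 3.688
v -2.524 0.506 2.466
v -3.299 -0.011 3.3
v -2.652 0.135 2.118
v -3.427 -0.381 2.952
v -2.548 -0.339 1.921
v -3.323 -0.855 2.755
v -2.246 -0.766 1.937
v -3.02 -1.283 2.771
v -1.841 -1.012 2.161
v -2.615 -1.528 2.996
v -1.462 -0.996 2.523
v -2.236 -1.513 3.357
f 1 12 6
f 1 6 2
f 1 2 8
f 1 8 11
f 1 11 12
f 2 6 10
f 6 12 5
f 12 11 3
f 11 8 7
f 8 2 9
f 4 10 5
f 4 5 3
f 4 3 7
f 4 7 9
f 4 9 10
f 5 10 6
f 3 5 12
f 7 3 11
f 9 7 8
f 10 9 2
f 14 16 13
f 17 14 13
f 13 16 15
f 15 17 13
f 14 20 16
f 18 14 17
f 18 20 14
f 16 20 15
f 19 17 15
f 15 20 19
f 19 18 17
f 20 18 19
f 22 21 25
f 22 25 23
f 23 25 26
f 23 26 24
f 25 21 27
f 25 27 26
f 26 27 28
f 26 28 24
f 27 21 29
f 27 29 28
f 28 29 30
f 28 30 24
f 29 21 31
f 29 31 30
f 30 31 32
f 30 32 24
f 31 21 33
f 31 33 32
f 32 33 34
f 32 34 24
f 33 21 35
f 33 35 34
f 34 35 36
f 34 36 24
f 35 21 37
f 35 37 36
f 36 37 38
f 36 38 24
f 37 21 39
f 37 39 38
f 38 39 40
f 38 40 24
f 39 21 41
f 39 41 40
f 40 41 42
f 40 42 24
f 41 21 43
f 41 43 42
f 42 43 44
f 42 44 24
f 43 21 45
f 43 45 44
f 44 45 46
f 44 46 24
f 45 21 47
f 45 47 46
f 46 47 48
f 46 48 24
f 47 21 49
f 47 49 48
f 48 49 50
f 48 50 24
f 49 21 22
f 49 22 50
f 50 22 23
f 50 23 24
f 52 51 54
f 52 54 53
f 54 51 55
f 54 55 53
f 55 51 56
f 55 56 53
f 56 51 57
f 56 57 53
f 57 51 58
f 57 58 53
f 58 51 59
f 58 59 53
f 59 51 60
f 59 60 53
f 60 51 61
f 60 61 53
f 61 51 62
f 61 62 53
f 62 51 63
f 62 63 53
f 63 51 64
f 63 64 53
f 64 51 65
f 64 65 53
f 65 51 66
f 65 66 53
f 66 51 67
f 66 67 53
f 67 51 52
f 67 52 53
f 69 68 72
f 69 72 70
f 70 72 73
f 70 73 71
f 72 68 74
f 72 74 73
f 73 74 75
f 73 75 71
f 74 68 76
f 74 76 75
f 75 76 77
f 75 77 71
f 76 68 78
f 76 78 77
f 77 78 79
f 77 79 71
f 78 68 80
f 78 80 79
f 79 80 81
f 79 81 71
f 80 68 82
f 80 82 81
f 81 82 83
f 81 83 71
f 82 68 84
f 82 84 83
f 83 84 85
f 83 85 71
f 84 68 86
f 84 86 85
f 85 86 87
f 85 87 71
f 86 68 88
f 86 88 87
f 87 88 89
f 87 89 71
f 88 68 90
f 88 90 89
f 89 90 91
f 89 91 71
f 90 68 69
f 90 69 91
f 91 69 70
f 91 70 71



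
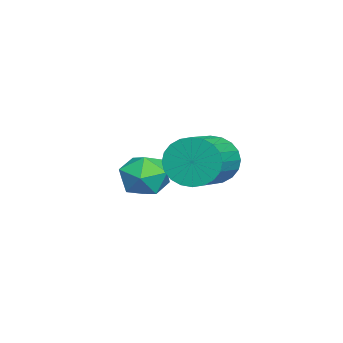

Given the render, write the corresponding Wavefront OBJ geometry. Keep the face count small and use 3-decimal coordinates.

v -0.118 1.705 2.766
v 0.252 2.174 1.866
v 2.007 1.805 2.394
v 1.638 1.335 3.294
v 0.241 2.501 2.131
v 1.996 2.132 2.659
v 0.175 2.708 2.493
v 1.931 2.338 3.021
v 0.065 2.761 2.896
v 1.821 2.392 3.424
v -0.072 2.654 3.28
v 1.683 2.284 3.807
v -0.217 2.402 3.585
v 1.538 2.033 4.113
v -0.347 2.044 3.765
v 1.409 1.675 4.293
v -0.442 1.634 3.794
v 1.314 1.265 4.322
v -0.487 1.235 3.666
v 1.268 0.866 4.194
v -0.476 0.908 3.401
v 1.279 0.539 3.929
v -0.411 0.702 3.039
v 1.345 0.332 3.567
v -0.301 0.648 2.636
v 1.455 0.279 3.164
v -0.163 0.756 2.253
v 1.592 0.386 2.78
v -0.018 1.007 1.947
v 1.737 0.638 2.475
v 0.111 1.365 1.767
v 1.867 0.996 2.295
v 0.206 1.775 1.738
v 1.962 1.406 2.266
v -3.266 -0.304 0.35
v -2.239 -0.612 0.131
v -3.461 -1.708 1.409
v -2.434 -2.016 1.19
v -2.621 -1.116 1.784
v -2.501 -0.249 1.129
v -3.199 -2.071 0.411
v -3.079 -1.204 -0.244
v -2.198 -1.704 0.169
v -1.841 -1.114 1.018
v -3.859 -1.206 0.522
v -3.502 -0.616 1.371
f 2 1 5
f 2 5 3
f 3 5 6
f 3 6 4
f 5 1 7
f 5 7 6
f 6 7 8
f 6 8 4
f 7 1 9
f 7 9 8
f 8 9 10
f 8 10 4
f 9 1 11
f 9 11 10
f 10 11 12
f 10 12 4
f 11 1 13
f 11 13 12
f 12 13 14
f 12 14 4
f 13 1 15
f 13 15 14
f 14 15 16
f 14 16 4
f 15 1 17
f 15 17 16
f 16 17 18
f 16 18 4
f 17 1 19
f 17 19 18
f 18 19 20
f 18 20 4
f 19 1 21
f 19 21 20
f 20 21 22
f 20 22 4
f 21 1 23
f 21 23 22
f 22 23 24
f 22 24 4
f 23 1 25
f 23 25 24
f 24 25 26
f 24 26 4
f 25 1 27
f 25 27 26
f 26 27 28
f 26 28 4
f 27 1 29
f 27 29 28
f 28 29 30
f 28 30 4
f 29 1 31
f 29 31 30
f 30 31 32
f 30 32 4
f 31 1 33
f 31 33 32
f 32 33 34
f 32 34 4
f 33 1 2
f 33 2 34
f 34 2 3
f 34 3 4
f 35 46 40
f 35 40 36
f 35 36 42
f 35 42 45
f 35 45 46
f 36 40 44
f 40 46 39
f 46 45 37
f 45 42 41
f 42 36 43
f 38 44 39
f 38 39 37
f 38 37 41
f 38 41 43
f 38 43 44
f 39 44 40
f 37 39 46
f 41 37 45
f 43 41 42
f 44 43 36



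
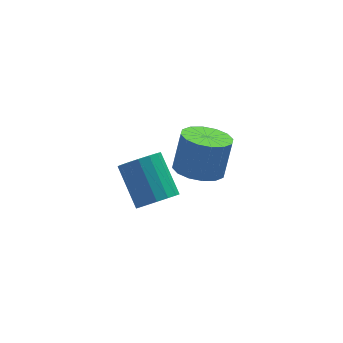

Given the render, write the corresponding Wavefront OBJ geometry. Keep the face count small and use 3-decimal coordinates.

v -0.61 -3.632 -0.012
v 0.04 -3.756 -0.167
v 0.341 -3.452 0.858
v -0.31 -3.328 1.012
v -0.011 -3.418 -0.252
v 0.29 -3.114 0.773
v -0.223 -3.137 -0.273
v 0.078 -2.834 0.752
v -0.538 -2.99 -0.224
v -0.238 -2.686 0.801
v -0.873 -3.014 -0.118
v -0.573 -2.71 0.906
v -1.138 -3.203 0.016
v -0.837 -2.9 1.04
v -1.261 -3.508 0.142
v -0.96 -3.204 1.167
v -1.21 -3.846 0.227
v -0.909 -3.542 1.252
v -0.998 -4.126 0.248
v -0.697 -3.823 1.273
v -0.682 -4.274 0.199
v -0.382 -3.97 1.224
v -0.347 -4.25 0.094
v -0.047 -3.946 1.118
v -0.083 -4.06 -0.04
v 0.218 -3.757 0.984
v -1.322 -2.263 -2.593
v -0.75 -2.067 -2.671
v -0.985 -1.022 -1.786
v -1.558 -1.217 -1.707
v -0.918 -1.918 -2.893
v -1.154 -0.872 -2.007
v -1.195 -1.86 -3.034
v -1.43 -0.815 -2.148
v -1.506 -1.911 -3.056
v -1.741 -0.866 -2.171
v -1.767 -2.056 -2.955
v -2.003 -1.011 -2.069
v -1.91 -2.256 -2.757
v -2.145 -1.211 -1.871
v -1.895 -2.458 -2.514
v -2.13 -1.413 -1.629
v -1.726 -2.608 -2.293
v -1.962 -1.562 -1.407
v -1.45 -2.665 -2.152
v -1.685 -1.62 -1.266
v -1.139 -2.614 -2.129
v -1.374 -1.569 -1.244
v -0.877 -2.469 -2.231
v -1.113 -1.424 -1.345
v -0.735 -2.269 -2.429
v -0.97 -1.224 -1.543
f 2 1 5
f 2 5 3
f 3 5 6
f 3 6 4
f 5 1 7
f 5 7 6
f 6 7 8
f 6 8 4
f 7 1 9
f 7 9 8
f 8 9 10
f 8 10 4
f 9 1 11
f 9 11 10
f 10 11 12
f 10 12 4
f 11 1 13
f 11 13 12
f 12 13 14
f 12 14 4
f 13 1 15
f 13 15 14
f 14 15 16
f 14 16 4
f 15 1 17
f 15 17 16
f 16 17 18
f 16 18 4
f 17 1 19
f 17 19 18
f 18 19 20
f 18 20 4
f 19 1 21
f 19 21 20
f 20 21 22
f 20 22 4
f 21 1 23
f 21 23 22
f 22 23 24
f 22 24 4
f 23 1 25
f 23 25 24
f 24 25 26
f 24 26 4
f 25 1 2
f 25 2 26
f 26 2 3
f 26 3 4
f 28 27 31
f 28 31 29
f 29 31 32
f 29 32 30
f 31 27 33
f 31 33 32
f 32 33 34
f 32 34 30
f 33 27 35
f 33 35 34
f 34 35 36
f 34 36 30
f 35 27 37
f 35 37 36
f 36 37 38
f 36 38 30
f 37 27 39
f 37 39 38
f 38 39 40
f 38 40 30
f 39 27 41
f 39 41 40
f 40 41 42
f 40 42 30
f 41 27 43
f 41 43 42
f 42 43 44
f 42 44 30
f 43 27 45
f 43 45 44
f 44 45 46
f 44 46 30
f 45 27 47
f 45 47 46
f 46 47 48
f 46 48 30
f 47 27 49
f 47 49 48
f 48 49 50
f 48 50 30
f 49 27 51
f 49 51 50
f 50 51 52
f 50 52 30
f 51 27 28
f 51 28 52
f 52 28 29
f 52 29 30



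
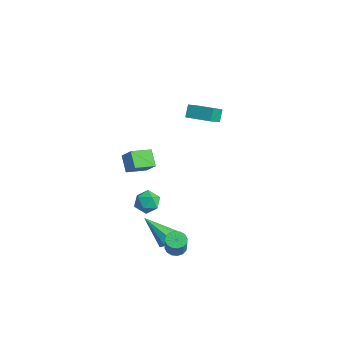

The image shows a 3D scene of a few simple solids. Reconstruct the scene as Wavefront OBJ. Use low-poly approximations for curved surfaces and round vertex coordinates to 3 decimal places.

v -0.167 0.581 2.935
v 0.34 -0.57 4.004
v -0.479 1.048 3.586
v 0.027 -0.103 4.655
v 1.153 1.283 3.065
v 1.659 0.132 4.134
v 0.84 1.75 3.716
v 1.347 0.599 4.785
v 2.145 -3.315 -4.2
v 2.543 -2.97 -3.694
v 0.895 -4.045 -2.72
v 2.126 -2.654 -3.89
v 1.72 -2.725 -4.267
v 1.563 -3.141 -4.605
v 1.747 -3.659 -4.706
v 2.164 -3.975 -4.51
v 2.57 -3.904 -4.132
v 2.727 -3.488 -3.794
v 0.414 -3.362 -0.906
v 1.046 -3.012 -1.317
v 0.474 -4.428 -1.723
v 1.106 -4.078 -2.134
v 1.214 -4.345 -1.355
v 1.177 -3.686 -0.85
v 0.343 -3.754 -2.19
v 0.306 -3.095 -1.685
v 1.002 -3.254 -2.11
v 1.54 -3.62 -1.594
v -0.02 -3.82 -1.446
v 0.518 -4.186 -0.93
v 3.179 -3.646 -3.945
v 3.695 -3.955 -4.133
v 3.957 -4.143 -3.102
v 3.441 -3.834 -2.915
v 3.79 -3.645 -4.1
v 4.051 -3.833 -3.069
v 3.721 -3.335 -4.026
v 3.983 -3.523 -2.995
v 3.507 -3.108 -3.93
v 3.769 -3.296 -2.9
v 3.205 -3.026 -3.839
v 3.467 -3.214 -2.808
v 2.896 -3.109 -3.776
v 3.158 -3.297 -2.745
v 2.663 -3.337 -3.758
v 2.925 -3.525 -2.727
v 2.569 -3.647 -3.791
v 2.83 -3.835 -2.76
v 2.637 -3.957 -3.865
v 2.899 -4.145 -2.834
v 2.851 -4.184 -3.96
v 3.113 -4.372 -2.93
v 3.153 -4.266 -4.052
v 3.415 -4.454 -3.021
v 3.462 -4.183 -4.115
v 3.724 -4.371 -3.084
v -3.121 -2.436 -0.824
v -2.399 -2.335 0.039
v -2.835 -1.144 -1.214
v -2.112 -1.043 -0.352
v -2.248 -2.837 -1.508
v -1.525 -2.736 -0.646
v -1.961 -1.545 -1.899
v -1.239 -1.444 -1.036
f 2 4 1
f 5 2 1
f 1 4 3
f 3 5 1
f 2 8 4
f 6 2 5
f 6 8 2
f 4 8 3
f 7 5 3
f 3 8 7
f 7 6 5
f 8 6 7
f 10 9 12
f 10 12 11
f 12 9 13
f 12 13 11
f 13 9 14
f 13 14 11
f 14 9 15
f 14 15 11
f 15 9 16
f 15 16 11
f 16 9 17
f 16 17 11
f 17 9 18
f 17 18 11
f 18 9 10
f 18 10 11
f 19 30 24
f 19 24 20
f 19 20 26
f 19 26 29
f 19 29 30
f 20 24 28
f 24 30 23
f 30 29 21
f 29 26 25
f 26 20 27
f 22 28 23
f 22 23 21
f 22 21 25
f 22 25 27
f 22 27 28
f 23 28 24
f 21 23 30
f 25 21 29
f 27 25 26
f 28 27 20
f 32 31 35
f 32 35 33
f 33 35 36
f 33 36 34
f 35 31 37
f 35 37 36
f 36 37 38
f 36 38 34
f 37 31 39
f 37 39 38
f 38 39 40
f 38 40 34
f 39 31 41
f 39 41 40
f 40 41 42
f 40 42 34
f 41 31 43
f 41 43 42
f 42 43 44
f 42 44 34
f 43 31 45
f 43 45 44
f 44 45 46
f 44 46 34
f 45 31 47
f 45 47 46
f 46 47 48
f 46 48 34
f 47 31 49
f 47 49 48
f 48 49 50
f 48 50 34
f 49 31 51
f 49 51 50
f 50 51 52
f 50 52 34
f 51 31 53
f 51 53 52
f 52 53 54
f 52 54 34
f 53 31 55
f 53 55 54
f 54 55 56
f 54 56 34
f 55 31 32
f 55 32 56
f 56 32 33
f 56 33 34
f 58 60 57
f 61 58 57
f 57 60 59
f 59 61 57
f 58 64 60
f 62 58 61
f 62 64 58
f 60 64 59
f 63 61 59
f 59 64 63
f 63 62 61
f 64 62 63



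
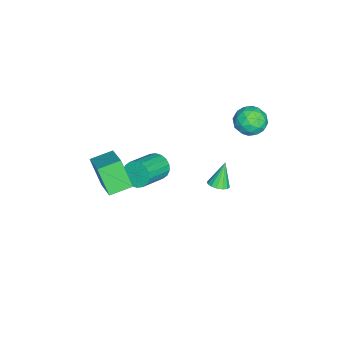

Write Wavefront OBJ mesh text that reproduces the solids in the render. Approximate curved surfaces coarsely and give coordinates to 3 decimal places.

v -3.991 -1.887 -3.724
v -3.567 -1.446 -4.223
v -1.965 -2.072 -3.416
v -2.389 -2.513 -2.916
v -3.619 -1.229 -3.952
v -2.017 -1.854 -3.145
v -3.745 -1.142 -3.635
v -2.142 -1.767 -2.828
v -3.919 -1.203 -3.336
v -2.317 -1.828 -2.529
v -4.108 -1.399 -3.114
v -2.506 -2.024 -2.306
v -4.273 -1.692 -3.012
v -2.671 -2.317 -2.205
v -4.383 -2.024 -3.051
v -2.781 -2.649 -2.244
v -4.415 -2.328 -3.224
v -2.813 -2.954 -2.417
v -4.363 -2.546 -3.495
v -2.761 -3.171 -2.688
v -4.238 -2.633 -3.812
v -2.635 -3.258 -3.005
v -4.063 -2.572 -4.111
v -2.461 -3.197 -3.304
v -3.874 -2.376 -4.334
v -2.272 -3.001 -3.526
v -3.709 -2.083 -4.435
v -2.107 -2.708 -3.628
v -3.599 -1.751 -4.396
v -1.997 -2.376 -3.589
v -3.53 3.485 2.511
v -3.15 3.741 1.731
v -3.79 2.159 1.949
v -3.41 2.415 1.169
v -2.9 2.31 1.908
v -2.739 3.129 2.256
v -4.201 2.771 1.424
v -4.04 3.59 1.772
v -3.564 3.299 1.06
v -2.76 3.015 1.359
v -4.18 2.885 2.321
v -3.376 2.601 2.62
v -3.317 3.729 2.17
v -3.623 2.171 1.51
v -3.323 2.109 1.944
v -3.099 2.259 1.486
v -3.076 3.37 2.479
v -2.852 3.52 2.021
v -2.705 2.679 2.125
v -4.088 2.38 1.659
v -3.864 2.53 1.201
v -3.841 3.641 2.194
v -3.617 3.791 1.736
v -4.235 3.221 1.555
v -3.337 3.62 1.318
v -3.49 2.841 0.987
v -3.955 3.05 1.137
v -3.861 3.532 1.341
v -2.864 3.453 1.493
v -3.017 2.674 1.163
v -2.717 2.612 1.597
v -2.623 3.093 1.802
v -3.108 3.193 1.099
v -3.923 3.226 2.517
v -4.076 2.447 2.187
v -4.317 2.807 1.878
v -4.223 3.288 2.083
v -3.45 3.059 2.693
v -3.603 2.28 2.362
v -3.079 2.368 2.339
v -2.985 2.85 2.543
v -3.832 2.707 2.581
v -2.802 1.581 -3.122
v -2.274 1.615 -2.882
v -3.398 1.779 -1.838
v -2.344 1.897 -2.958
v -2.536 2.095 -3.078
v -2.799 2.154 -3.209
v -3.063 2.06 -3.318
v -3.257 1.838 -3.373
v -3.329 1.547 -3.362
v -3.259 1.265 -3.286
v -3.067 1.067 -3.166
v -2.804 1.008 -3.035
v -2.54 1.102 -2.927
v -2.346 1.324 -2.871
v -0.2 -3.648 -1.763
v -0.672 -4.344 -0.308
v -0.901 -2.677 -1.526
v -1.372 -3.373 -0.071
v 1.192 -2.847 -0.929
v 0.721 -3.543 0.526
v 0.492 -1.876 -0.692
v 0.02 -2.572 0.763
f 2 1 5
f 2 5 3
f 3 5 6
f 3 6 4
f 5 1 7
f 5 7 6
f 6 7 8
f 6 8 4
f 7 1 9
f 7 9 8
f 8 9 10
f 8 10 4
f 9 1 11
f 9 11 10
f 10 11 12
f 10 12 4
f 11 1 13
f 11 13 12
f 12 13 14
f 12 14 4
f 13 1 15
f 13 15 14
f 14 15 16
f 14 16 4
f 15 1 17
f 15 17 16
f 16 17 18
f 16 18 4
f 17 1 19
f 17 19 18
f 18 19 20
f 18 20 4
f 19 1 21
f 19 21 20
f 20 21 22
f 20 22 4
f 21 1 23
f 21 23 22
f 22 23 24
f 22 24 4
f 23 1 25
f 23 25 24
f 24 25 26
f 24 26 4
f 25 1 27
f 25 27 26
f 26 27 28
f 26 28 4
f 27 1 29
f 27 29 28
f 28 29 30
f 28 30 4
f 29 1 2
f 29 2 30
f 30 2 3
f 30 3 4
f 31 68 47
f 68 42 71
f 47 71 36
f 68 71 47
f 31 47 43
f 47 36 48
f 43 48 32
f 47 48 43
f 31 43 52
f 43 32 53
f 52 53 38
f 43 53 52
f 31 52 64
f 52 38 67
f 64 67 41
f 52 67 64
f 31 64 68
f 64 41 72
f 68 72 42
f 64 72 68
f 32 48 59
f 48 36 62
f 59 62 40
f 48 62 59
f 36 71 49
f 71 42 70
f 49 70 35
f 71 70 49
f 42 72 69
f 72 41 65
f 69 65 33
f 72 65 69
f 41 67 66
f 67 38 54
f 66 54 37
f 67 54 66
f 38 53 58
f 53 32 55
f 58 55 39
f 53 55 58
f 34 60 46
f 60 40 61
f 46 61 35
f 60 61 46
f 34 46 44
f 46 35 45
f 44 45 33
f 46 45 44
f 34 44 51
f 44 33 50
f 51 50 37
f 44 50 51
f 34 51 56
f 51 37 57
f 56 57 39
f 51 57 56
f 34 56 60
f 56 39 63
f 60 63 40
f 56 63 60
f 35 61 49
f 61 40 62
f 49 62 36
f 61 62 49
f 33 45 69
f 45 35 70
f 69 70 42
f 45 70 69
f 37 50 66
f 50 33 65
f 66 65 41
f 50 65 66
f 39 57 58
f 57 37 54
f 58 54 38
f 57 54 58
f 40 63 59
f 63 39 55
f 59 55 32
f 63 55 59
f 74 73 76
f 74 76 75
f 76 73 77
f 76 77 75
f 77 73 78
f 77 78 75
f 78 73 79
f 78 79 75
f 79 73 80
f 79 80 75
f 80 73 81
f 80 81 75
f 81 73 82
f 81 82 75
f 82 73 83
f 82 83 75
f 83 73 84
f 83 84 75
f 84 73 85
f 84 85 75
f 85 73 86
f 85 86 75
f 86 73 74
f 86 74 75
f 88 90 87
f 91 88 87
f 87 90 89
f 89 91 87
f 88 94 90
f 92 88 91
f 92 94 88
f 90 94 89
f 93 91 89
f 89 94 93
f 93 92 91
f 94 92 93



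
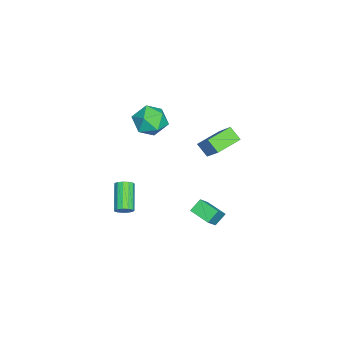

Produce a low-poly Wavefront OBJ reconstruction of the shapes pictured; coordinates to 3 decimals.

v -3.359 -0.967 -0.374
v -2.109 -0.103 1.176
v -4.578 0.145 -0.01
v -3.328 1.009 1.54
v -2.952 -0.289 -1.08
v -1.702 0.575 0.47
v -4.171 0.823 -0.716
v -2.921 1.687 0.834
v -4.303 -3.288 1.752
v -3.497 -2.697 1.09
v -3.203 -4.883 1.67
v -2.397 -4.292 1.008
v -2.549 -4.007 2.162
v -3.229 -3.021 2.213
v -3.471 -4.559 0.547
v -4.151 -3.573 0.598
v -2.982 -3.483 0.345
v -2.413 -3.142 1.344
v -4.287 -4.438 1.416
v -3.718 -4.097 2.415
v 4.719 -3.607 0.04
v 5.036 -3.906 0.408
v 3.537 -4.212 1.448
v 3.221 -3.913 1.08
v 5.044 -3.601 0.509
v 3.545 -3.907 1.549
v 4.948 -3.298 0.461
v 3.45 -3.604 1.501
v 4.781 -3.093 0.279
v 3.282 -3.399 1.319
v 4.593 -3.052 0.021
v 3.094 -3.357 1.062
v 4.446 -3.186 -0.23
v 2.947 -3.492 0.81
v 4.386 -3.455 -0.396
v 2.887 -3.76 0.644
v 4.431 -3.771 -0.424
v 2.932 -4.077 0.617
v 4.568 -4.036 -0.304
v 3.069 -4.342 0.736
v 4.753 -4.164 -0.075
v 3.254 -4.47 0.965
v 4.928 -4.116 0.19
v 3.429 -4.422 1.231
v 2.274 0.685 -0.638
v 3.271 0.426 0.466
v 2.903 1.805 -0.943
v 3.9 1.546 0.161
v 2.82 0.214 -1.241
v 3.817 -0.045 -0.137
v 3.449 1.334 -1.546
v 4.446 1.075 -0.442
f 2 4 1
f 5 2 1
f 1 4 3
f 3 5 1
f 2 8 4
f 6 2 5
f 6 8 2
f 4 8 3
f 7 5 3
f 3 8 7
f 7 6 5
f 8 6 7
f 9 20 14
f 9 14 10
f 9 10 16
f 9 16 19
f 9 19 20
f 10 14 18
f 14 20 13
f 20 19 11
f 19 16 15
f 16 10 17
f 12 18 13
f 12 13 11
f 12 11 15
f 12 15 17
f 12 17 18
f 13 18 14
f 11 13 20
f 15 11 19
f 17 15 16
f 18 17 10
f 22 21 25
f 22 25 23
f 23 25 26
f 23 26 24
f 25 21 27
f 25 27 26
f 26 27 28
f 26 28 24
f 27 21 29
f 27 29 28
f 28 29 30
f 28 30 24
f 29 21 31
f 29 31 30
f 30 31 32
f 30 32 24
f 31 21 33
f 31 33 32
f 32 33 34
f 32 34 24
f 33 21 35
f 33 35 34
f 34 35 36
f 34 36 24
f 35 21 37
f 35 37 36
f 36 37 38
f 36 38 24
f 37 21 39
f 37 39 38
f 38 39 40
f 38 40 24
f 39 21 41
f 39 41 40
f 40 41 42
f 40 42 24
f 41 21 43
f 41 43 42
f 42 43 44
f 42 44 24
f 43 21 22
f 43 22 44
f 44 22 23
f 44 23 24
f 46 48 45
f 49 46 45
f 45 48 47
f 47 49 45
f 46 52 48
f 50 46 49
f 50 52 46
f 48 52 47
f 51 49 47
f 47 52 51
f 51 50 49
f 52 50 51



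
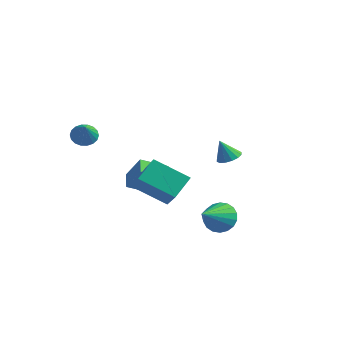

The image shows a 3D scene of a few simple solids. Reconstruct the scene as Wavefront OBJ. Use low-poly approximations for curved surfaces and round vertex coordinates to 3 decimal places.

v -2.491 -2.201 -2.963
v -2.509 -1.055 -2.059
v -0.879 -1.341 -4.02
v -0.898 -0.195 -3.116
v -1.102 -3.205 -1.664
v -1.121 -2.059 -0.76
v 0.509 -2.345 -2.721
v 0.491 -1.199 -1.817
v -4.258 -3.571 0.478
v -3.85 -3.802 -0.041
v -3.422 -4.349 1.482
v -3.709 -3.539 0.046
v -3.676 -3.281 0.218
v -3.759 -3.081 0.442
v -3.941 -2.978 0.673
v -4.186 -2.993 0.866
v -4.445 -3.122 0.982
v -4.667 -3.34 0.998
v -4.808 -3.604 0.911
v -4.84 -3.861 0.738
v -4.757 -4.061 0.514
v -4.575 -4.164 0.283
v -4.33 -4.15 0.091
v -4.072 -4.021 -0.025
v 2.408 -1.278 -3.874
v 2.735 -1.667 -4.641
v 2.652 -2.942 -2.926
v 3.072 -1.517 -4.464
v 3.278 -1.32 -4.17
v 3.312 -1.114 -3.818
v 3.167 -0.941 -3.477
v 2.871 -0.835 -3.214
v 2.484 -0.816 -3.082
v 2.082 -0.889 -3.107
v 1.745 -1.039 -3.283
v 1.539 -1.236 -3.577
v 1.505 -1.442 -3.929
v 1.65 -1.615 -4.271
v 1.945 -1.722 -4.534
v 2.333 -1.74 -4.666
v -2.781 -0.138 -4.296
v -3.621 -1.311 -3.677
v -3.412 0.54 -3.867
v -4.252 -0.633 -3.249
v -1.848 -0.107 -2.971
v -2.688 -1.28 -2.353
v -2.479 0.571 -2.543
v -3.319 -0.602 -1.924
v 0.206 2.058 -1.605
v 0.792 2.293 -1.353
v -0.146 1.722 -0.475
v 0.571 2.567 -1.34
v 0.252 2.704 -1.398
v -0.079 2.669 -1.512
v -0.334 2.469 -1.65
v -0.444 2.16 -1.777
v -0.38 1.823 -1.857
v -0.16 1.549 -1.87
v 0.159 1.412 -1.812
v 0.49 1.448 -1.698
v 0.745 1.647 -1.559
v 0.856 1.956 -1.433
f 2 4 1
f 5 2 1
f 1 4 3
f 3 5 1
f 2 8 4
f 6 2 5
f 6 8 2
f 4 8 3
f 7 5 3
f 3 8 7
f 7 6 5
f 8 6 7
f 10 9 12
f 10 12 11
f 12 9 13
f 12 13 11
f 13 9 14
f 13 14 11
f 14 9 15
f 14 15 11
f 15 9 16
f 15 16 11
f 16 9 17
f 16 17 11
f 17 9 18
f 17 18 11
f 18 9 19
f 18 19 11
f 19 9 20
f 19 20 11
f 20 9 21
f 20 21 11
f 21 9 22
f 21 22 11
f 22 9 23
f 22 23 11
f 23 9 24
f 23 24 11
f 24 9 10
f 24 10 11
f 26 25 28
f 26 28 27
f 28 25 29
f 28 29 27
f 29 25 30
f 29 30 27
f 30 25 31
f 30 31 27
f 31 25 32
f 31 32 27
f 32 25 33
f 32 33 27
f 33 25 34
f 33 34 27
f 34 25 35
f 34 35 27
f 35 25 36
f 35 36 27
f 36 25 37
f 36 37 27
f 37 25 38
f 37 38 27
f 38 25 39
f 38 39 27
f 39 25 40
f 39 40 27
f 40 25 26
f 40 26 27
f 42 44 41
f 45 42 41
f 41 44 43
f 43 45 41
f 42 48 44
f 46 42 45
f 46 48 42
f 44 48 43
f 47 45 43
f 43 48 47
f 47 46 45
f 48 46 47
f 50 49 52
f 50 52 51
f 52 49 53
f 52 53 51
f 53 49 54
f 53 54 51
f 54 49 55
f 54 55 51
f 55 49 56
f 55 56 51
f 56 49 57
f 56 57 51
f 57 49 58
f 57 58 51
f 58 49 59
f 58 59 51
f 59 49 60
f 59 60 51
f 60 49 61
f 60 61 51
f 61 49 62
f 61 62 51
f 62 49 50
f 62 50 51



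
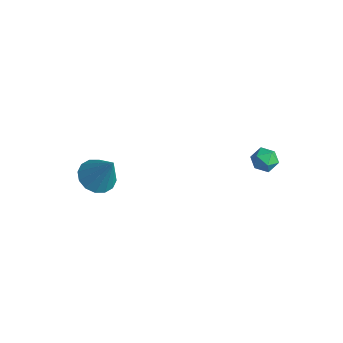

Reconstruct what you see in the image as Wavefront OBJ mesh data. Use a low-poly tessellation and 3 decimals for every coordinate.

v -3.986 -3.765 2.076
v -3.15 -3.914 1.629
v -3.034 -3.475 3.764
v -3.231 -3.425 1.591
v -3.514 -3.027 1.683
v -3.924 -2.827 1.88
v -4.351 -2.879 2.129
v -4.68 -3.167 2.365
v -4.823 -3.616 2.523
v -4.742 -4.105 2.561
v -4.458 -4.503 2.469
v -4.048 -4.703 2.272
v -3.622 -4.652 2.023
v -3.293 -4.363 1.787
v 0.855 2.453 4.178
v 1.207 1.966 3.809
v 0.073 2.514 3.351
v 0.425 2.027 2.982
v 0.097 1.848 3.58
v 0.58 1.81 4.091
v 0.7 2.67 3.069
v 1.183 2.632 3.58
v 1.111 2.1 3.124
v 0.738 1.592 3.44
v 0.542 2.888 3.72
v 0.169 2.38 4.036
f 2 1 4
f 2 4 3
f 4 1 5
f 4 5 3
f 5 1 6
f 5 6 3
f 6 1 7
f 6 7 3
f 7 1 8
f 7 8 3
f 8 1 9
f 8 9 3
f 9 1 10
f 9 10 3
f 10 1 11
f 10 11 3
f 11 1 12
f 11 12 3
f 12 1 13
f 12 13 3
f 13 1 14
f 13 14 3
f 14 1 2
f 14 2 3
f 15 26 20
f 15 20 16
f 15 16 22
f 15 22 25
f 15 25 26
f 16 20 24
f 20 26 19
f 26 25 17
f 25 22 21
f 22 16 23
f 18 24 19
f 18 19 17
f 18 17 21
f 18 21 23
f 18 23 24
f 19 24 20
f 17 19 26
f 21 17 25
f 23 21 22
f 24 23 16



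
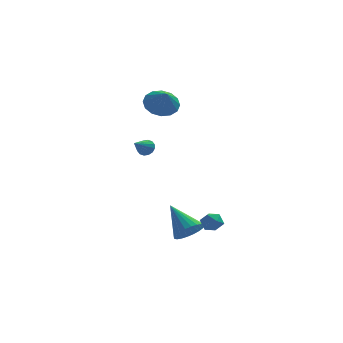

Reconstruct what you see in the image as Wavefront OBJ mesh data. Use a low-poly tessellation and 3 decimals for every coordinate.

v -1.078 2.661 0.207
v -0.749 2.232 0.025
v -1.802 1.799 0.933
v -0.619 2.33 0.271
v -0.611 2.516 0.5
v -0.729 2.741 0.65
v -0.94 2.945 0.681
v -1.188 3.073 0.586
v -1.407 3.09 0.388
v -1.537 2.993 0.142
v -1.545 2.806 -0.086
v -1.427 2.581 -0.236
v -1.216 2.377 -0.268
v -0.968 2.25 -0.172
v 0.779 -2.265 -4.044
v 1.581 -2.235 -3.554
v -0.099 -0.855 -2.696
v 1.636 -1.967 -3.798
v 1.561 -1.744 -4.08
v 1.367 -1.601 -4.356
v 1.084 -1.559 -4.585
v 0.754 -1.624 -4.731
v 0.428 -1.787 -4.773
v 0.156 -2.023 -4.704
v -0.022 -2.296 -4.535
v -0.077 -2.564 -4.29
v -0.002 -2.786 -4.009
v 0.192 -2.929 -3.732
v 0.475 -2.972 -3.503
v 0.805 -2.906 -3.357
v 1.131 -2.743 -3.315
v 1.403 -2.507 -3.384
v 2.218 -3.404 -2.274
v 2.449 -3.665 -2.861
v 1.211 -3.295 -2.719
v 1.442 -3.556 -3.306
v 1.387 -3.954 -2.753
v 2.009 -4.022 -2.479
v 1.651 -2.938 -3.101
v 2.273 -3.006 -2.827
v 2.099 -3.377 -3.373
v 1.936 -4.005 -3.158
v 1.724 -2.955 -2.422
v 1.561 -3.583 -2.207
v -0.133 3.524 3.227
v 0.297 2.837 2.559
v 0.073 2.656 4.253
v 0.712 3.142 2.734
v 0.9 3.549 3.041
v 0.812 3.949 3.397
v 0.471 4.236 3.708
v -0.032 4.332 3.89
v -0.562 4.211 3.894
v -0.977 3.907 3.72
v -1.166 3.5 3.413
v -1.078 3.099 3.056
v -0.736 2.812 2.745
v -0.233 2.717 2.563
f 2 1 4
f 2 4 3
f 4 1 5
f 4 5 3
f 5 1 6
f 5 6 3
f 6 1 7
f 6 7 3
f 7 1 8
f 7 8 3
f 8 1 9
f 8 9 3
f 9 1 10
f 9 10 3
f 10 1 11
f 10 11 3
f 11 1 12
f 11 12 3
f 12 1 13
f 12 13 3
f 13 1 14
f 13 14 3
f 14 1 2
f 14 2 3
f 16 15 18
f 16 18 17
f 18 15 19
f 18 19 17
f 19 15 20
f 19 20 17
f 20 15 21
f 20 21 17
f 21 15 22
f 21 22 17
f 22 15 23
f 22 23 17
f 23 15 24
f 23 24 17
f 24 15 25
f 24 25 17
f 25 15 26
f 25 26 17
f 26 15 27
f 26 27 17
f 27 15 28
f 27 28 17
f 28 15 29
f 28 29 17
f 29 15 30
f 29 30 17
f 30 15 31
f 30 31 17
f 31 15 32
f 31 32 17
f 32 15 16
f 32 16 17
f 33 44 38
f 33 38 34
f 33 34 40
f 33 40 43
f 33 43 44
f 34 38 42
f 38 44 37
f 44 43 35
f 43 40 39
f 40 34 41
f 36 42 37
f 36 37 35
f 36 35 39
f 36 39 41
f 36 41 42
f 37 42 38
f 35 37 44
f 39 35 43
f 41 39 40
f 42 41 34
f 46 45 48
f 46 48 47
f 48 45 49
f 48 49 47
f 49 45 50
f 49 50 47
f 50 45 51
f 50 51 47
f 51 45 52
f 51 52 47
f 52 45 53
f 52 53 47
f 53 45 54
f 53 54 47
f 54 45 55
f 54 55 47
f 55 45 56
f 55 56 47
f 56 45 57
f 56 57 47
f 57 45 58
f 57 58 47
f 58 45 46
f 58 46 47



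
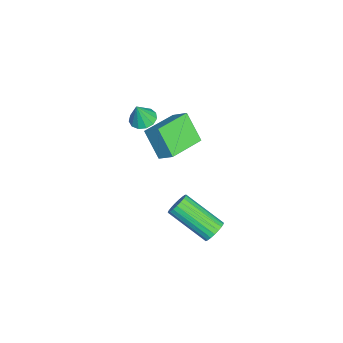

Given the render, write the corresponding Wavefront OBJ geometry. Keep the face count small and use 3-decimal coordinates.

v 0.605 2.034 -4.067
v 0.91 2.224 -3.586
v 0.18 0.537 -2.453
v -0.125 0.346 -2.933
v 0.691 2.339 -3.557
v -0.04 0.651 -2.424
v 0.456 2.401 -3.616
v -0.274 0.713 -2.483
v 0.248 2.399 -3.753
v -0.483 0.712 -2.62
v 0.101 2.335 -3.944
v -0.63 0.647 -2.811
v 0.041 2.218 -4.156
v -0.689 0.53 -3.023
v 0.079 2.069 -4.353
v -0.651 0.382 -3.22
v 0.208 1.915 -4.5
v -0.522 0.227 -3.367
v 0.405 1.781 -4.573
v -0.325 0.093 -3.439
v 0.638 1.69 -4.557
v -0.093 0.003 -3.424
v 0.864 1.659 -4.457
v 0.134 -0.028 -3.324
v 1.046 1.693 -4.29
v 0.316 0.006 -3.157
v 1.151 1.786 -4.084
v 0.421 0.098 -2.951
v 1.162 1.922 -3.875
v 0.432 0.234 -2.741
v 1.077 2.077 -3.699
v 0.347 0.389 -2.565
v -2.191 -1.306 0.992
v -1.604 -1.095 0.909
v -1.949 -1.554 2.068
v -1.796 -0.816 1.016
v -2.114 -0.694 1.115
v -2.456 -0.765 1.176
v -2.714 -1.009 1.178
v -2.806 -1.347 1.121
v -2.703 -1.672 1.023
v -2.437 -1.881 0.915
v -2.093 -1.908 0.832
v -1.78 -1.744 0.799
v -1.598 -1.44 0.828
v -1.733 0.035 1.82
v -1.356 0.655 2.401
v -1.035 0.708 0.649
v -0.659 1.329 1.231
v -0.301 -1.049 2.049
v 0.075 -0.428 2.631
v 0.396 -0.375 0.879
v 0.773 0.245 1.46
f 2 1 5
f 2 5 3
f 3 5 6
f 3 6 4
f 5 1 7
f 5 7 6
f 6 7 8
f 6 8 4
f 7 1 9
f 7 9 8
f 8 9 10
f 8 10 4
f 9 1 11
f 9 11 10
f 10 11 12
f 10 12 4
f 11 1 13
f 11 13 12
f 12 13 14
f 12 14 4
f 13 1 15
f 13 15 14
f 14 15 16
f 14 16 4
f 15 1 17
f 15 17 16
f 16 17 18
f 16 18 4
f 17 1 19
f 17 19 18
f 18 19 20
f 18 20 4
f 19 1 21
f 19 21 20
f 20 21 22
f 20 22 4
f 21 1 23
f 21 23 22
f 22 23 24
f 22 24 4
f 23 1 25
f 23 25 24
f 24 25 26
f 24 26 4
f 25 1 27
f 25 27 26
f 26 27 28
f 26 28 4
f 27 1 29
f 27 29 28
f 28 29 30
f 28 30 4
f 29 1 31
f 29 31 30
f 30 31 32
f 30 32 4
f 31 1 2
f 31 2 32
f 32 2 3
f 32 3 4
f 34 33 36
f 34 36 35
f 36 33 37
f 36 37 35
f 37 33 38
f 37 38 35
f 38 33 39
f 38 39 35
f 39 33 40
f 39 40 35
f 40 33 41
f 40 41 35
f 41 33 42
f 41 42 35
f 42 33 43
f 42 43 35
f 43 33 44
f 43 44 35
f 44 33 45
f 44 45 35
f 45 33 34
f 45 34 35
f 47 49 46
f 50 47 46
f 46 49 48
f 48 50 46
f 47 53 49
f 51 47 50
f 51 53 47
f 49 53 48
f 52 50 48
f 48 53 52
f 52 51 50
f 53 51 52



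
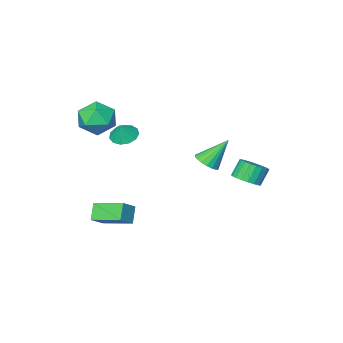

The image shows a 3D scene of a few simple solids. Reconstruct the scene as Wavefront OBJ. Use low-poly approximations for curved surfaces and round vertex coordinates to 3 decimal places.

v -3.014 2.229 -0.969
v -2.258 2.352 -0.497
v -2.89 2.255 0.541
v -3.646 2.131 0.069
v -2.381 2.703 -0.54
v -3.013 2.606 0.499
v -2.614 2.972 -0.656
v -3.246 2.874 0.382
v -2.916 3.112 -0.827
v -3.548 3.015 0.212
v -3.235 3.099 -1.023
v -3.867 3.002 0.016
v -3.516 2.936 -1.209
v -4.148 2.839 -0.17
v -3.71 2.651 -1.353
v -4.342 2.554 -0.315
v -3.783 2.292 -1.432
v -4.416 2.195 -0.393
v -3.724 1.923 -1.43
v -4.356 1.826 -0.391
v -3.542 1.606 -1.349
v -4.174 1.509 -0.31
v -3.268 1.397 -1.202
v -3.901 1.3 -0.163
v -2.951 1.332 -1.015
v -3.583 1.235 0.024
v -2.644 1.422 -0.82
v -3.277 1.325 0.219
v -2.402 1.651 -0.651
v -3.034 1.554 0.388
v -2.265 1.98 -0.537
v -2.897 1.883 0.502
v 2.737 -2.232 2.984
v 3.595 -1.541 3.599
v 3.685 -3.939 3.581
v 4.543 -3.248 4.196
v 3.354 -3.296 4.614
v 2.768 -2.241 4.246
v 4.512 -3.239 2.934
v 3.926 -2.184 2.566
v 4.692 -2.163 3.568
v 3.976 -2.198 4.607
v 3.304 -3.282 2.573
v 2.588 -3.317 3.612
v 3.543 -2.416 -4.732
v 3.025 -2.993 -3.803
v 2.606 -0.699 -4.187
v 2.089 -1.276 -3.258
v 4.491 -2.124 -4.022
v 3.974 -2.701 -3.093
v 3.555 -0.407 -3.477
v 3.037 -0.984 -2.548
v 3.333 -0.288 3.274
v 4.079 -0.19 2.9
v 3.767 -0.032 4.206
v 3.865 0.232 2.883
v 3.482 0.488 2.991
v 3.052 0.498 3.188
v 2.711 0.259 3.412
v 2.568 -0.155 3.593
v 2.668 -0.611 3.672
v 2.979 -0.964 3.625
v 3.402 -1.103 3.466
v 3.804 -0.984 3.246
v 4.056 -0.643 3.035
v 0.122 3.011 1.711
v 0.776 3.092 2.164
v -1.022 3.409 3.289
v 0.723 3.423 2.043
v 0.551 3.671 1.855
v 0.294 3.79 1.639
v 0.002 3.754 1.437
v -0.265 3.571 1.289
v -0.455 3.277 1.225
v -0.532 2.931 1.257
v -0.478 2.6 1.379
v -0.306 2.351 1.566
v -0.049 2.233 1.782
v 0.242 2.269 1.984
v 0.509 2.452 2.132
v 0.7 2.746 2.196
f 2 1 5
f 2 5 3
f 3 5 6
f 3 6 4
f 5 1 7
f 5 7 6
f 6 7 8
f 6 8 4
f 7 1 9
f 7 9 8
f 8 9 10
f 8 10 4
f 9 1 11
f 9 11 10
f 10 11 12
f 10 12 4
f 11 1 13
f 11 13 12
f 12 13 14
f 12 14 4
f 13 1 15
f 13 15 14
f 14 15 16
f 14 16 4
f 15 1 17
f 15 17 16
f 16 17 18
f 16 18 4
f 17 1 19
f 17 19 18
f 18 19 20
f 18 20 4
f 19 1 21
f 19 21 20
f 20 21 22
f 20 22 4
f 21 1 23
f 21 23 22
f 22 23 24
f 22 24 4
f 23 1 25
f 23 25 24
f 24 25 26
f 24 26 4
f 25 1 27
f 25 27 26
f 26 27 28
f 26 28 4
f 27 1 29
f 27 29 28
f 28 29 30
f 28 30 4
f 29 1 31
f 29 31 30
f 30 31 32
f 30 32 4
f 31 1 2
f 31 2 32
f 32 2 3
f 32 3 4
f 33 44 38
f 33 38 34
f 33 34 40
f 33 40 43
f 33 43 44
f 34 38 42
f 38 44 37
f 44 43 35
f 43 40 39
f 40 34 41
f 36 42 37
f 36 37 35
f 36 35 39
f 36 39 41
f 36 41 42
f 37 42 38
f 35 37 44
f 39 35 43
f 41 39 40
f 42 41 34
f 46 48 45
f 49 46 45
f 45 48 47
f 47 49 45
f 46 52 48
f 50 46 49
f 50 52 46
f 48 52 47
f 51 49 47
f 47 52 51
f 51 50 49
f 52 50 51
f 54 53 56
f 54 56 55
f 56 53 57
f 56 57 55
f 57 53 58
f 57 58 55
f 58 53 59
f 58 59 55
f 59 53 60
f 59 60 55
f 60 53 61
f 60 61 55
f 61 53 62
f 61 62 55
f 62 53 63
f 62 63 55
f 63 53 64
f 63 64 55
f 64 53 65
f 64 65 55
f 65 53 54
f 65 54 55
f 67 66 69
f 67 69 68
f 69 66 70
f 69 70 68
f 70 66 71
f 70 71 68
f 71 66 72
f 71 72 68
f 72 66 73
f 72 73 68
f 73 66 74
f 73 74 68
f 74 66 75
f 74 75 68
f 75 66 76
f 75 76 68
f 76 66 77
f 76 77 68
f 77 66 78
f 77 78 68
f 78 66 79
f 78 79 68
f 79 66 80
f 79 80 68
f 80 66 81
f 80 81 68
f 81 66 67
f 81 67 68

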